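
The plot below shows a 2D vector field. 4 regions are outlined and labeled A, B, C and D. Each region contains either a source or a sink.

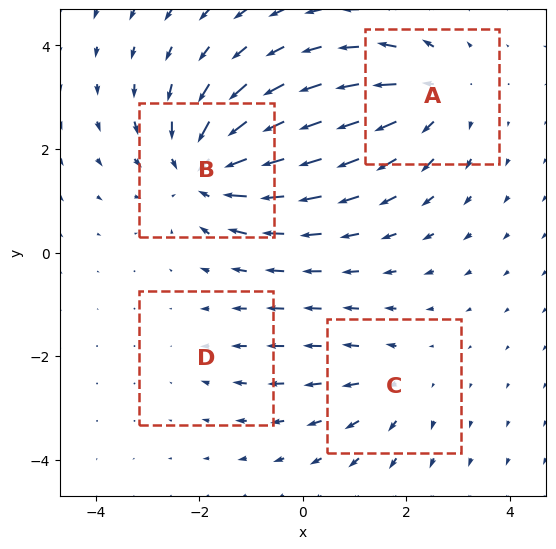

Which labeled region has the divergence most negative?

B

Divergence at each region's feature centre — A: about +5, B: about -6, C: about +3, D: about -2. Region B is most negative.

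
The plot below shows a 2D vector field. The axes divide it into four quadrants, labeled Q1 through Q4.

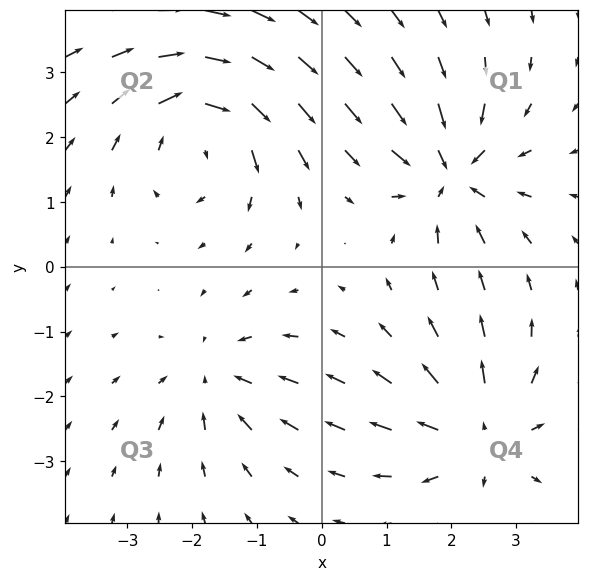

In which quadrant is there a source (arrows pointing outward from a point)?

The source sits at approximately (2.4, -2.6), which lies in quadrant Q4. The divergence there is about +5, positive as expected for a source.

Q4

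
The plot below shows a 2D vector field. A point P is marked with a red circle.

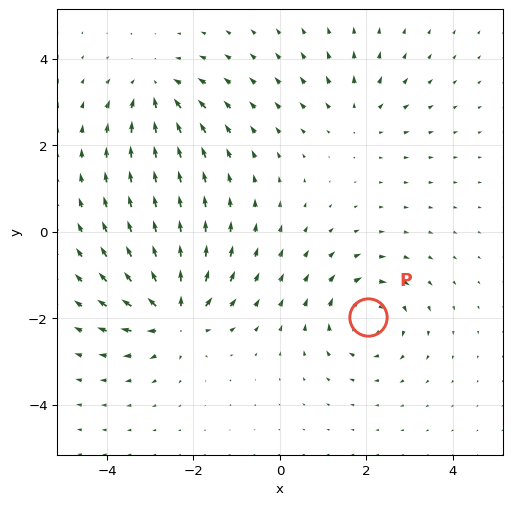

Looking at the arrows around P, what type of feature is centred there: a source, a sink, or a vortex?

vortex

At P (2.0, -2.0) the arrows circulate clockwise. Divergence ≈0, curl about -5 — near-zero divergence with nonzero curl is a vortex.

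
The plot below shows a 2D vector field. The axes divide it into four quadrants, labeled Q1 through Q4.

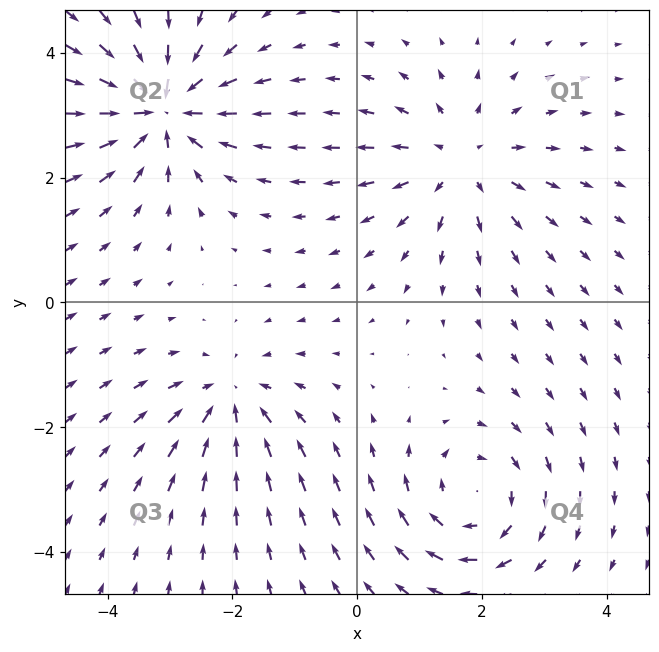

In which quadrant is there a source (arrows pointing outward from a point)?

The source sits at approximately (1.7, 2.3), which lies in quadrant Q1. The divergence there is about +3, positive as expected for a source.

Q1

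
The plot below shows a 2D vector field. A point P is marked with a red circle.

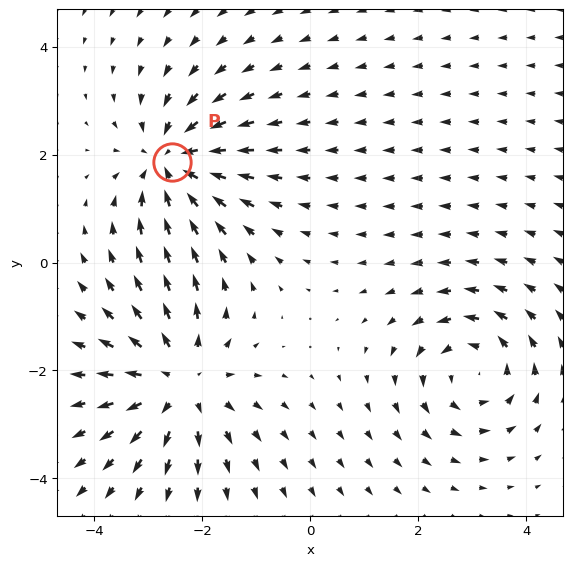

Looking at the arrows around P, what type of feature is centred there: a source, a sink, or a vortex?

sink

At P (-2.6, 1.9) the arrows converge inward. Divergence about -4, curl ≈0 — negative divergence with near-zero curl is a sink.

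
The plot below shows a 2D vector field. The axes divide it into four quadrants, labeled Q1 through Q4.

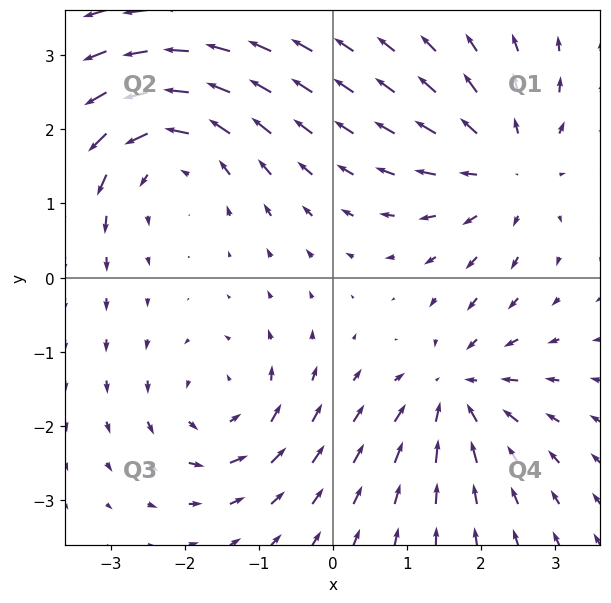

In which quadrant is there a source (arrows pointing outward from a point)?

Q1

The source sits at approximately (2.4, 1.5), which lies in quadrant Q1. The divergence there is about +4, positive as expected for a source.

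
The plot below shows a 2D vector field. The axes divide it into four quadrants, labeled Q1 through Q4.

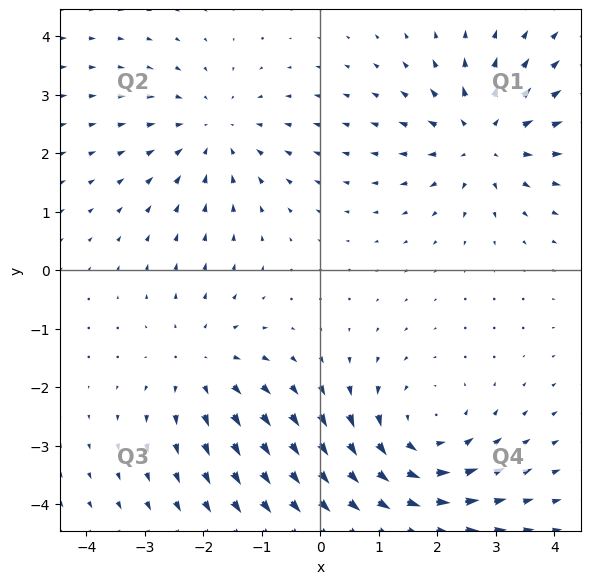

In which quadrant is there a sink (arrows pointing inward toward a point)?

Q2

The sink sits at approximately (-1.8, 2.4), which lies in quadrant Q2. The divergence there is about -3, negative as expected for a sink.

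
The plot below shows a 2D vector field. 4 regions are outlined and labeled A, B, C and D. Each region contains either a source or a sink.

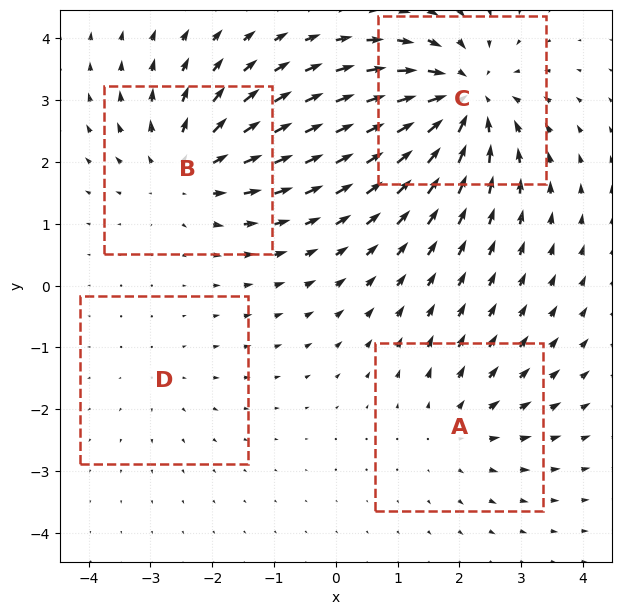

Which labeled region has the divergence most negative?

C

Divergence at each region's feature centre — A: about +3, B: about +5, C: about -7, D: about +2. Region C is most negative.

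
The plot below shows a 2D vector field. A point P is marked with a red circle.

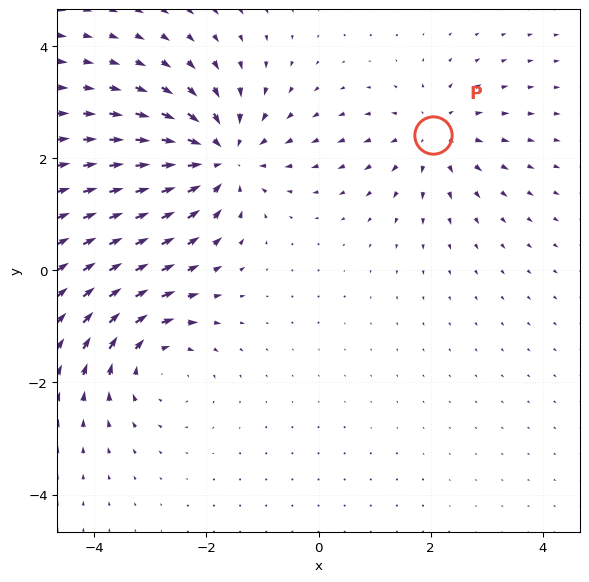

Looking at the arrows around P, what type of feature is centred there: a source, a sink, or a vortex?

source

At P (2.0, 2.4) the arrows spread outward. Divergence about +3, curl ≈0 — positive divergence with near-zero curl is a source.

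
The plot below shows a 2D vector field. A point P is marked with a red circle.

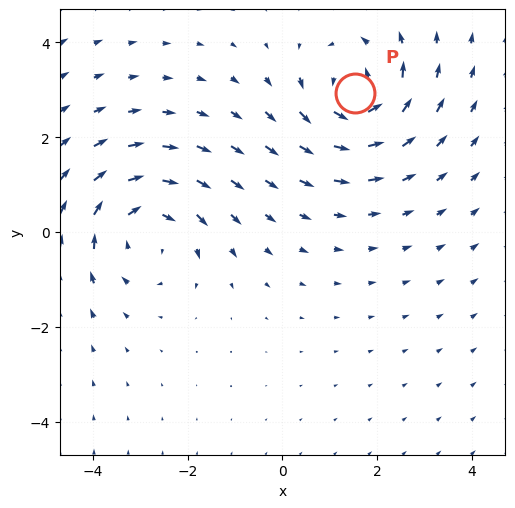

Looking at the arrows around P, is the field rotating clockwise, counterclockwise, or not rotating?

counterclockwise

Near P at (1.5, 2.9) the arrows circulate counterclockwise. The curl (z-component) there is about +6; positive curl means counterclockwise rotation.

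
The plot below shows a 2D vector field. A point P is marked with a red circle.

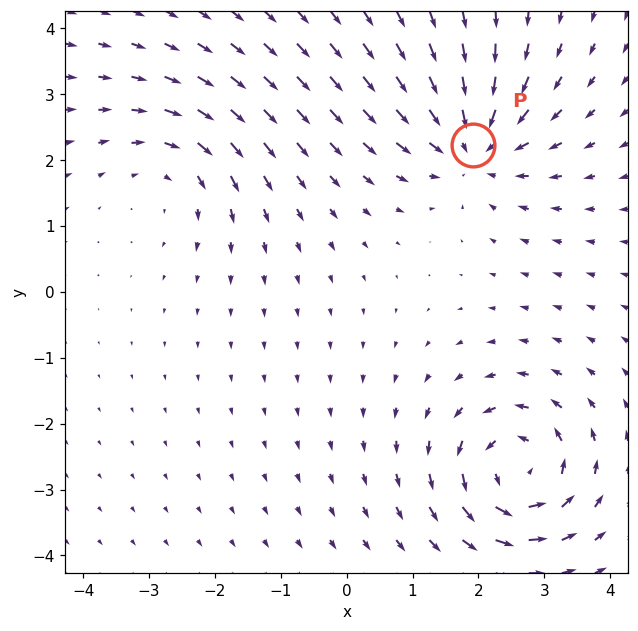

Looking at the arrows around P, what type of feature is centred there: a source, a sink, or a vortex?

At P (1.9, 2.2) the arrows converge inward. Divergence about -5, curl ≈0 — negative divergence with near-zero curl is a sink.

sink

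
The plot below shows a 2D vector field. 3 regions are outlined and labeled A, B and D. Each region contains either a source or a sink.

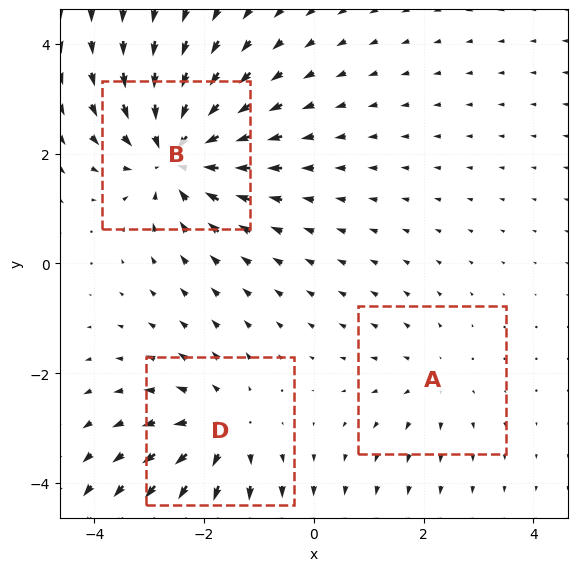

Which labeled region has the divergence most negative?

B

Divergence at each region's feature centre — A: about +2, B: about -5, D: about +3. Region B is most negative.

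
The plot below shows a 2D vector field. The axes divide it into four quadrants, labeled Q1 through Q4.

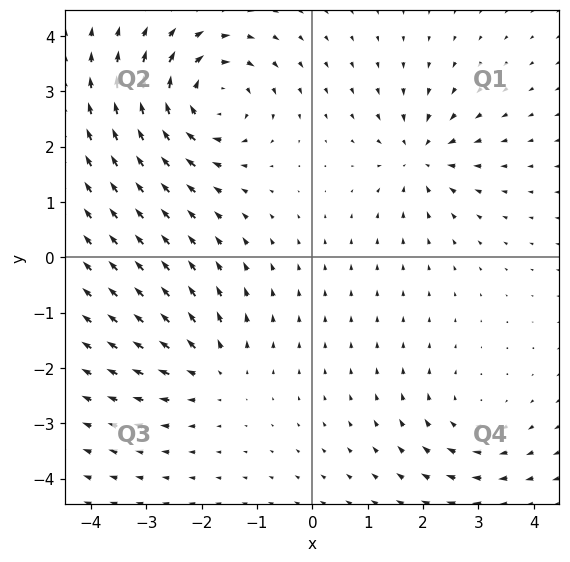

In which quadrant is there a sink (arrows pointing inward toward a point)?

The sink sits at approximately (2.0, 1.8), which lies in quadrant Q1. The divergence there is about -5, negative as expected for a sink.

Q1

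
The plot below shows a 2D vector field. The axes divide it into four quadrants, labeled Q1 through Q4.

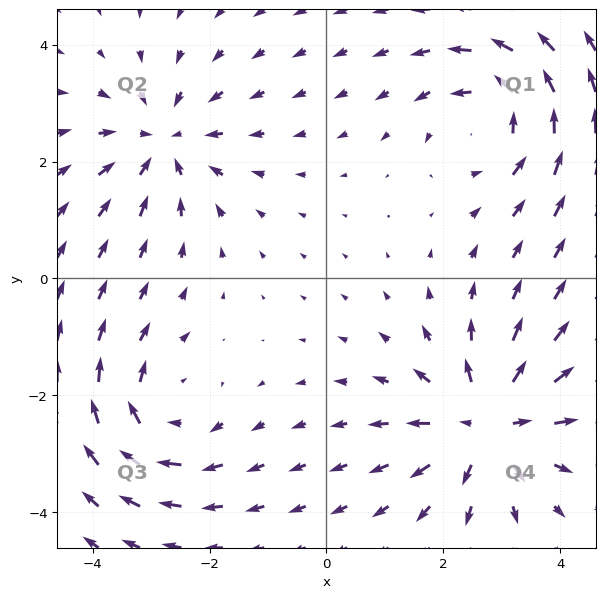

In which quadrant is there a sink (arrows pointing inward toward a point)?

The sink sits at approximately (-2.8, 2.3), which lies in quadrant Q2. The divergence there is about -3, negative as expected for a sink.

Q2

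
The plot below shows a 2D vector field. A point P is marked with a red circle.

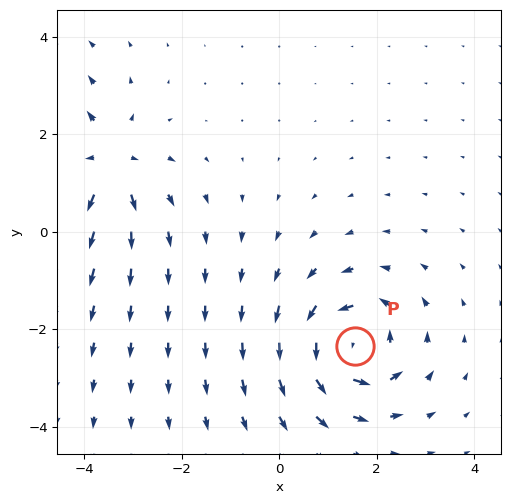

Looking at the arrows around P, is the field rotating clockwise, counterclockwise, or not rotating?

counterclockwise

Near P at (1.6, -2.3) the arrows circulate counterclockwise. The curl (z-component) there is about +6; positive curl means counterclockwise rotation.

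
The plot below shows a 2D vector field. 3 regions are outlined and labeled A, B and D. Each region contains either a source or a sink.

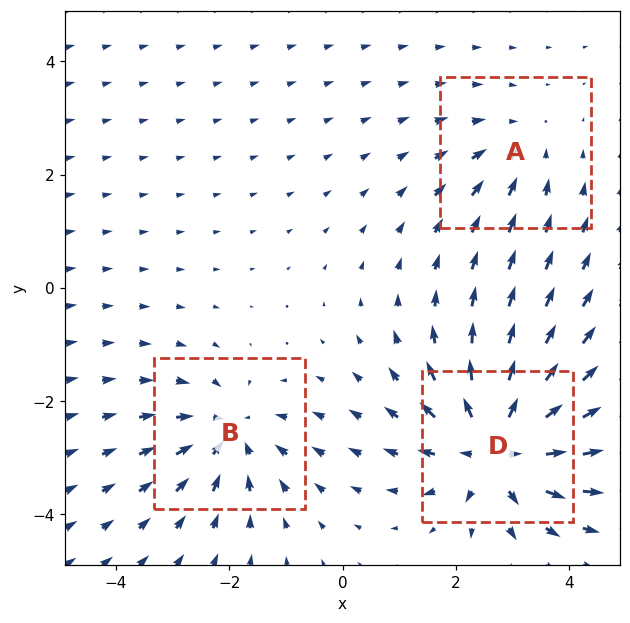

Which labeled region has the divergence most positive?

D

Divergence at each region's feature centre — A: about -2, B: about -4, D: about +5. Region D is most positive.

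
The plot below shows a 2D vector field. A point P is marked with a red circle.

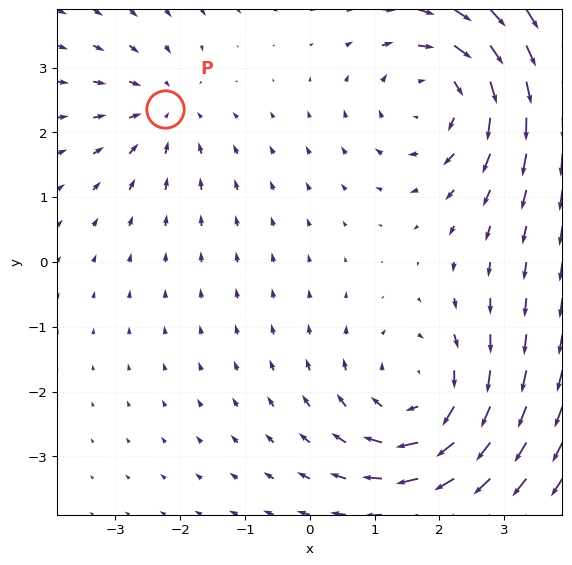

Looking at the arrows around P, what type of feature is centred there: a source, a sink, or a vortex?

At P (-2.2, 2.4) the arrows converge inward. Divergence about -3, curl ≈0 — negative divergence with near-zero curl is a sink.

sink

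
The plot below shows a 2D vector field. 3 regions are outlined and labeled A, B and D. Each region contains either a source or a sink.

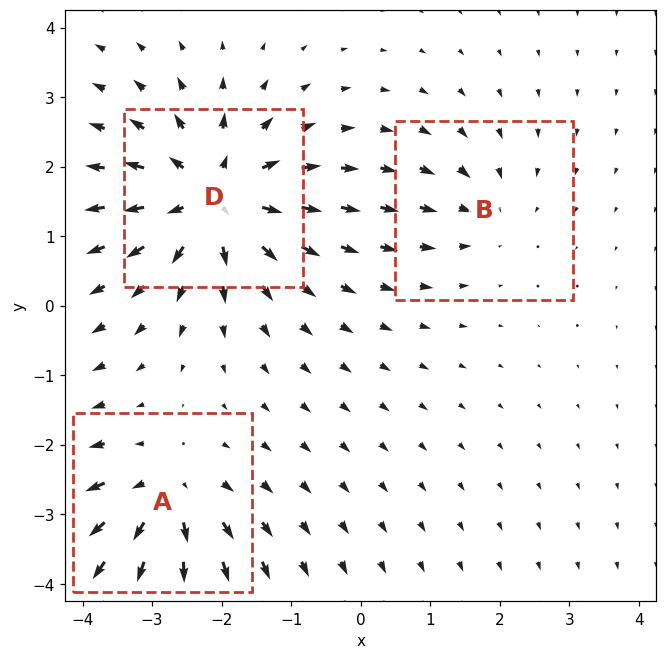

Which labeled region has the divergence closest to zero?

B

Divergence at each region's feature centre — A: about +4, B: about -2, D: about +5. Region B is closest to zero.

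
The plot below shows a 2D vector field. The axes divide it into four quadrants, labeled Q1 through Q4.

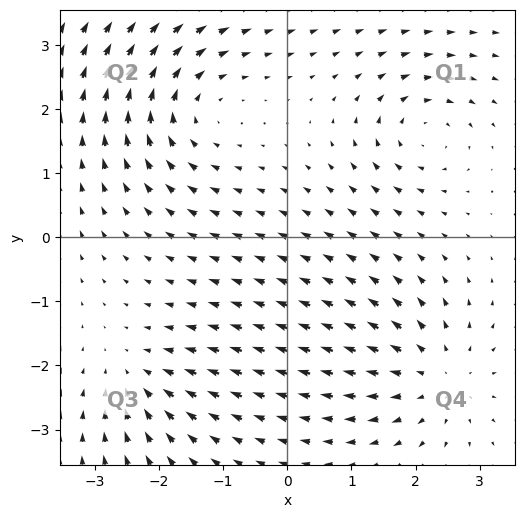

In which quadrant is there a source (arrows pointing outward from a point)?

Q4

The source sits at approximately (2.3, -2.2), which lies in quadrant Q4. The divergence there is about +4, positive as expected for a source.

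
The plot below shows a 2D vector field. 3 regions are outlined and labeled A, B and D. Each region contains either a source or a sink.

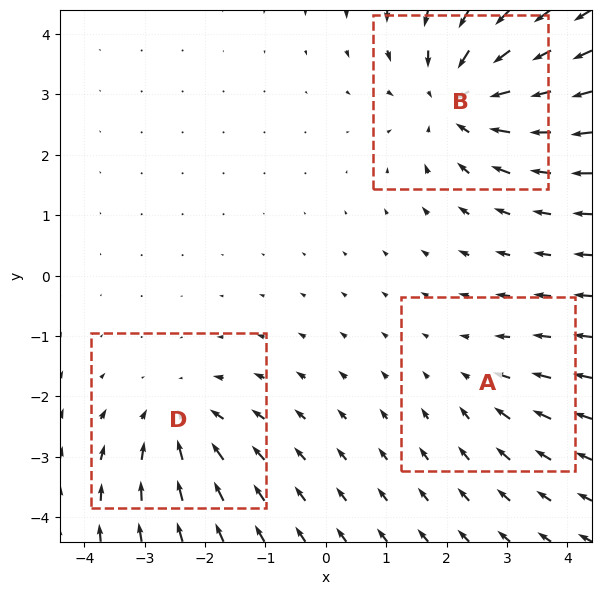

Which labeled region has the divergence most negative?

Divergence at each region's feature centre — A: about -2, B: about -4, D: about -3. Region B is most negative.

B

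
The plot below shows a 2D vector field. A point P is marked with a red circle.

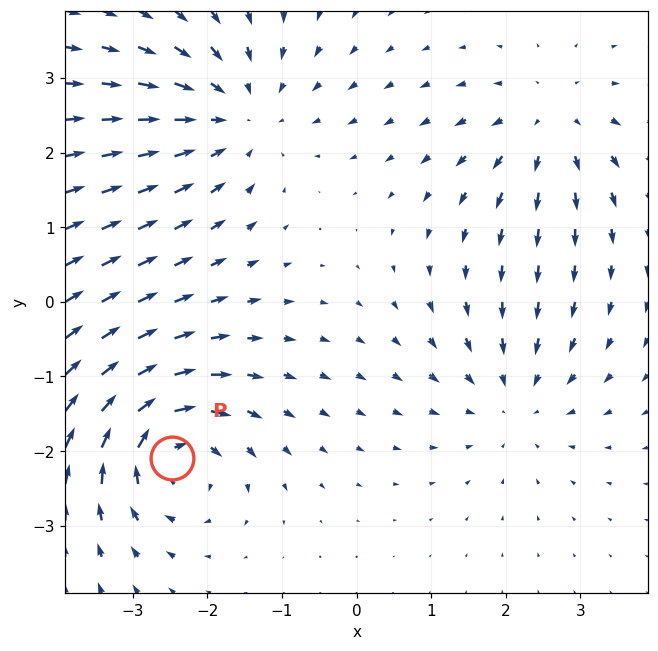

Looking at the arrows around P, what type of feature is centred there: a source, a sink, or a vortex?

vortex

At P (-2.5, -2.1) the arrows circulate clockwise. Divergence ≈0, curl about -6 — near-zero divergence with nonzero curl is a vortex.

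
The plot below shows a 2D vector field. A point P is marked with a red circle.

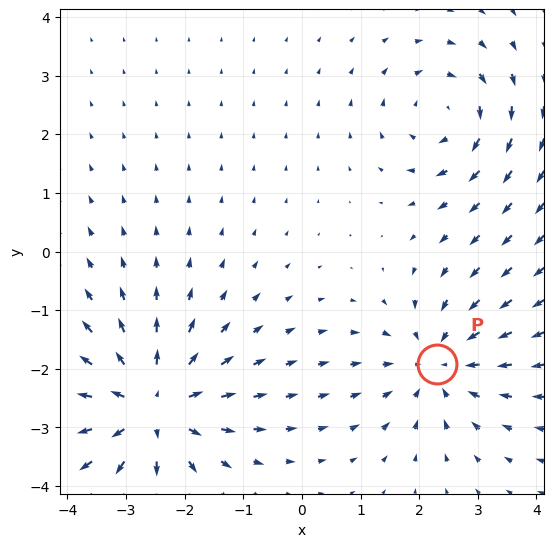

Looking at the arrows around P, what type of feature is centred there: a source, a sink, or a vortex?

sink

At P (2.3, -1.9) the arrows converge inward. Divergence about -4, curl ≈0 — negative divergence with near-zero curl is a sink.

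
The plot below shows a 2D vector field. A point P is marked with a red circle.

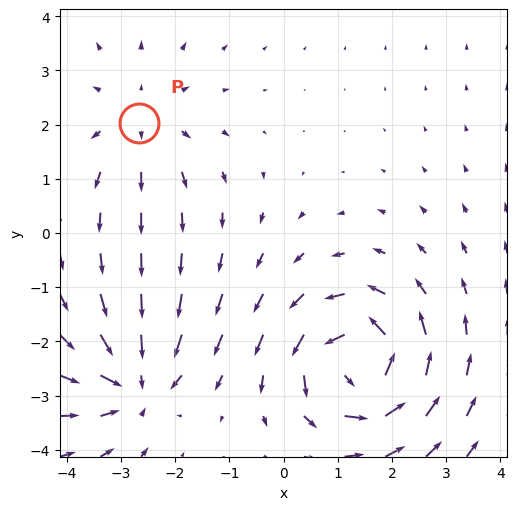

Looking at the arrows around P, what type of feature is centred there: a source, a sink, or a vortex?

At P (-2.7, 2.0) the arrows spread outward. Divergence about +2, curl ≈0 — positive divergence with near-zero curl is a source.

source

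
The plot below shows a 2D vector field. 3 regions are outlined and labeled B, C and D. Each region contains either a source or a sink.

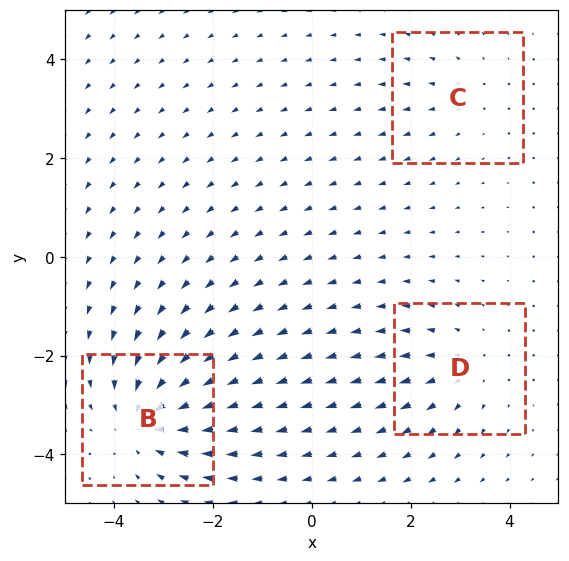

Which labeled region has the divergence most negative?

Divergence at each region's feature centre — B: about -4, C: about +2, D: about +3. Region B is most negative.

B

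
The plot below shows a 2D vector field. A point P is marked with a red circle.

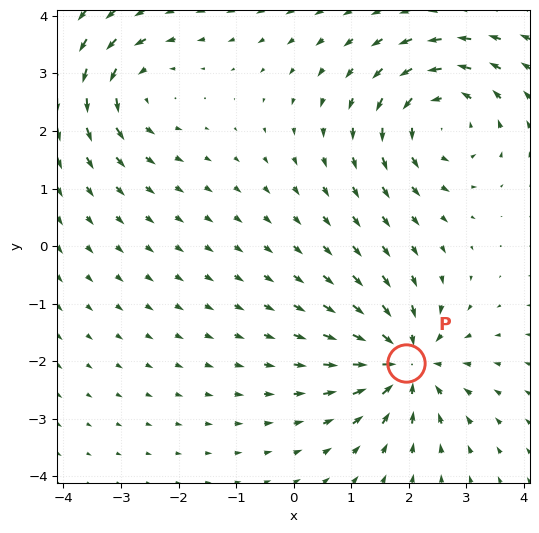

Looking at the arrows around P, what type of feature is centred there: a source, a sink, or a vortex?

sink

At P (1.9, -2.0) the arrows converge inward. Divergence about -6, curl ≈0 — negative divergence with near-zero curl is a sink.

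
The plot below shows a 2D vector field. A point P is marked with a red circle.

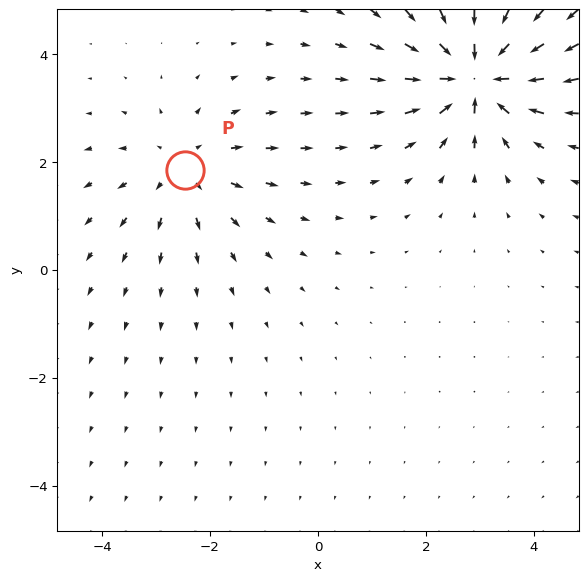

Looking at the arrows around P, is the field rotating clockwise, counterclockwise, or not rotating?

Near P at (-2.5, 1.8) the arrows show no circulation. The curl there is ≈0.

not rotating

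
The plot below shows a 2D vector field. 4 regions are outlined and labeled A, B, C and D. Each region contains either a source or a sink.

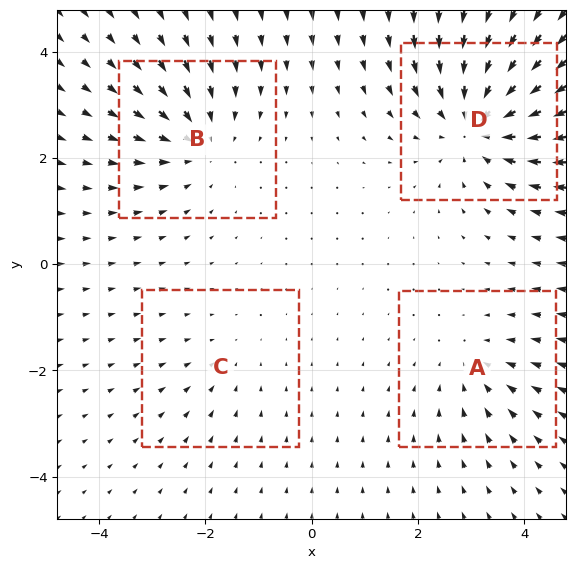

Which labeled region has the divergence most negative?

Divergence at each region's feature centre — A: about -3, B: about -4, C: about -2, D: about -6. Region D is most negative.

D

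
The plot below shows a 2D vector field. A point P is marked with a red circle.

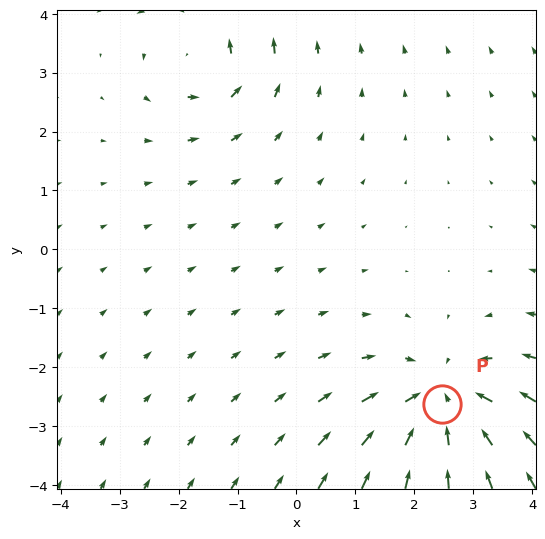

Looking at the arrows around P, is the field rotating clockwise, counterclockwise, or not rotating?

not rotating

Near P at (2.5, -2.6) the arrows show no circulation. The curl there is ≈0.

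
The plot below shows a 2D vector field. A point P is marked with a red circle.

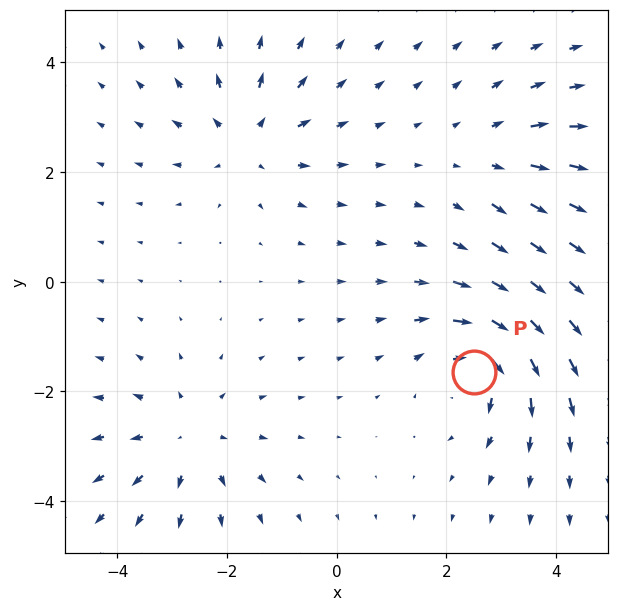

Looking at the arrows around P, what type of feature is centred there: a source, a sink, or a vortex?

vortex

At P (2.5, -1.6) the arrows circulate clockwise. Divergence ≈0, curl about -6 — near-zero divergence with nonzero curl is a vortex.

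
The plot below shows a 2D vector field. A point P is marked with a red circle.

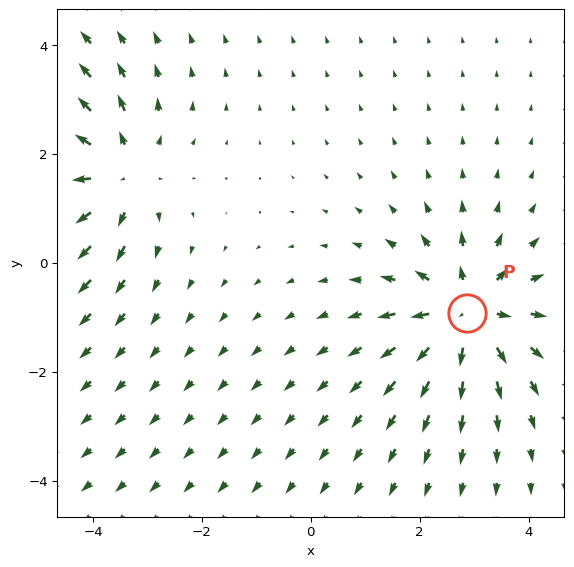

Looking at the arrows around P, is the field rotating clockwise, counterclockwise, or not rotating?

not rotating

Near P at (2.9, -0.9) the arrows show no circulation. The curl there is ≈0.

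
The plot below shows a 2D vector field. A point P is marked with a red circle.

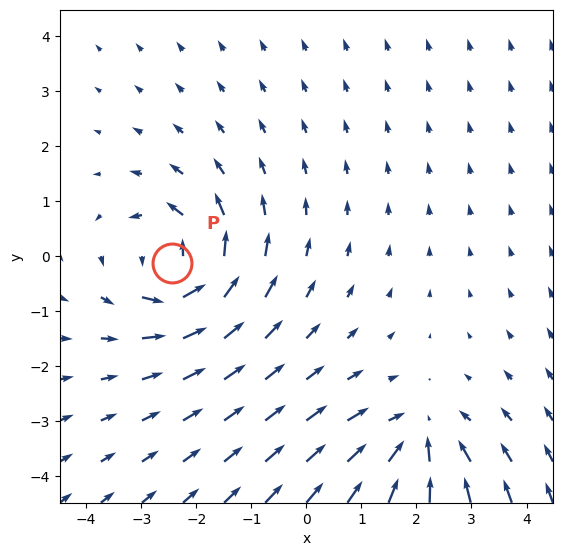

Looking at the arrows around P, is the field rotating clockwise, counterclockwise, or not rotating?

counterclockwise

Near P at (-2.4, -0.1) the arrows circulate counterclockwise. The curl (z-component) there is about +5; positive curl means counterclockwise rotation.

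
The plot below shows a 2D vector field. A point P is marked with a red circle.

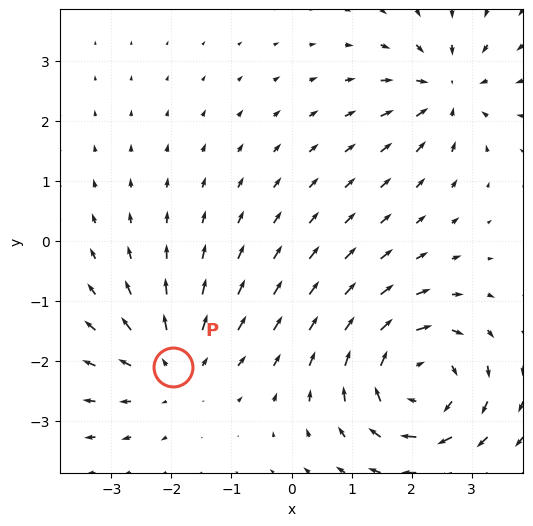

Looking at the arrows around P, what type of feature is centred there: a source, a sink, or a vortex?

source

At P (-2.0, -2.1) the arrows spread outward. Divergence about +3, curl ≈0 — positive divergence with near-zero curl is a source.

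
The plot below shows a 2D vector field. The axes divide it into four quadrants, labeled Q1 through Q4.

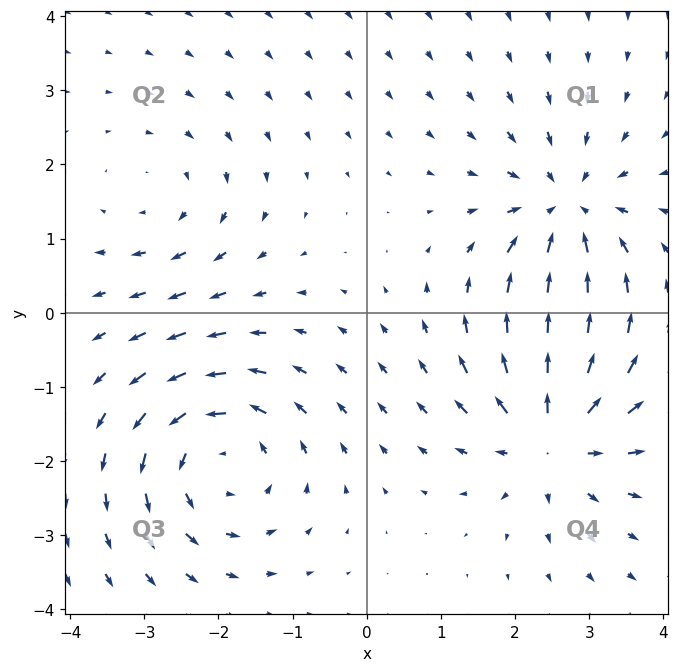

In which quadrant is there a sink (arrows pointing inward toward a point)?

The sink sits at approximately (2.7, 1.4), which lies in quadrant Q1. The divergence there is about -4, negative as expected for a sink.

Q1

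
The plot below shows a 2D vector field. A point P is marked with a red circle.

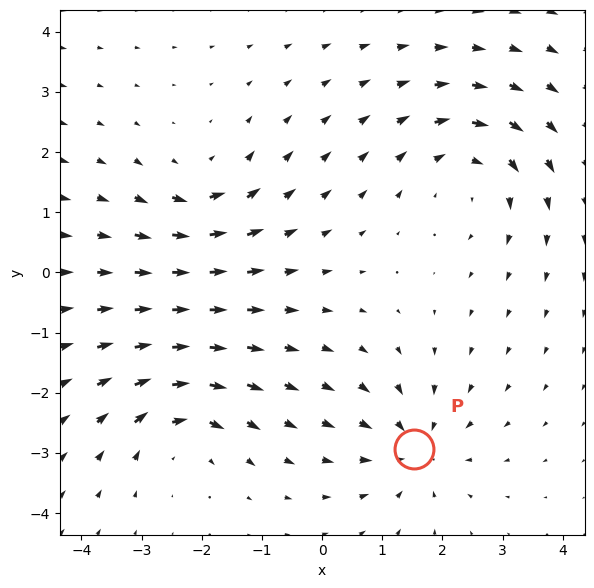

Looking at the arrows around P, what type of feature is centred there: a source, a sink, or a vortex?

sink

At P (1.5, -2.9) the arrows converge inward. Divergence about -4, curl ≈0 — negative divergence with near-zero curl is a sink.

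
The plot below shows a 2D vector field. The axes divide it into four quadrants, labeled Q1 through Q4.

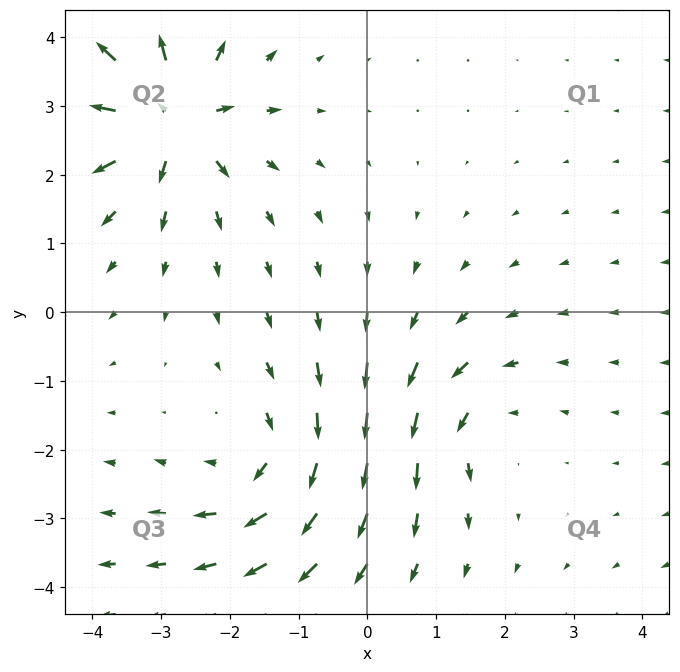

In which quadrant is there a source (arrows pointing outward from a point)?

The source sits at approximately (-2.9, 2.8), which lies in quadrant Q2. The divergence there is about +6, positive as expected for a source.

Q2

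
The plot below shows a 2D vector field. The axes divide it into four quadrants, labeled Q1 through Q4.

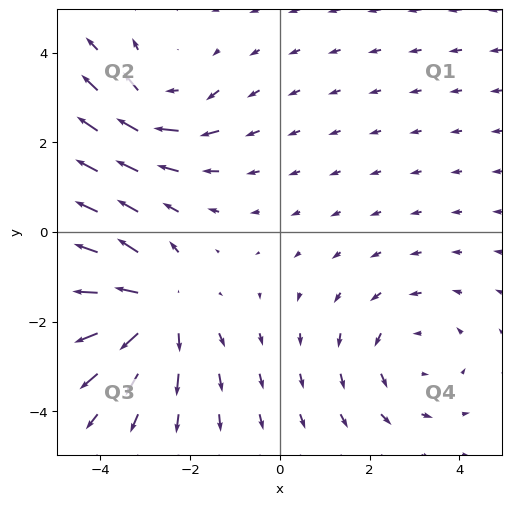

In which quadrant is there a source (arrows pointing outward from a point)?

The source sits at approximately (-2.8, -1.7), which lies in quadrant Q3. The divergence there is about +4, positive as expected for a source.

Q3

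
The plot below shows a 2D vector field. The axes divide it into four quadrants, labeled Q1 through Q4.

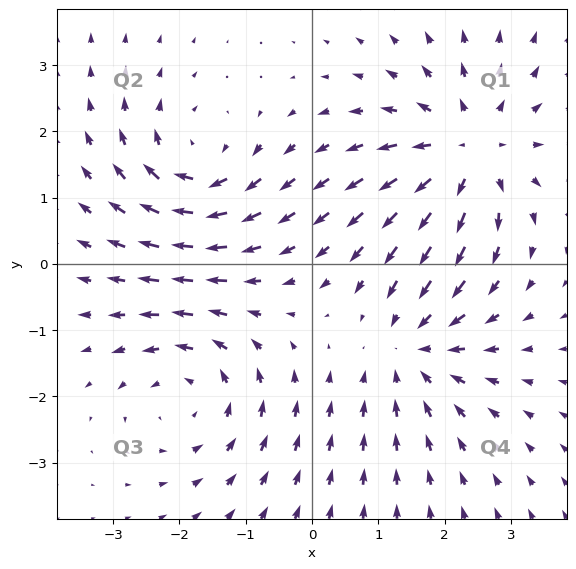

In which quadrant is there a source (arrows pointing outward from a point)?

Q1

The source sits at approximately (2.4, 1.7), which lies in quadrant Q1. The divergence there is about +5, positive as expected for a source.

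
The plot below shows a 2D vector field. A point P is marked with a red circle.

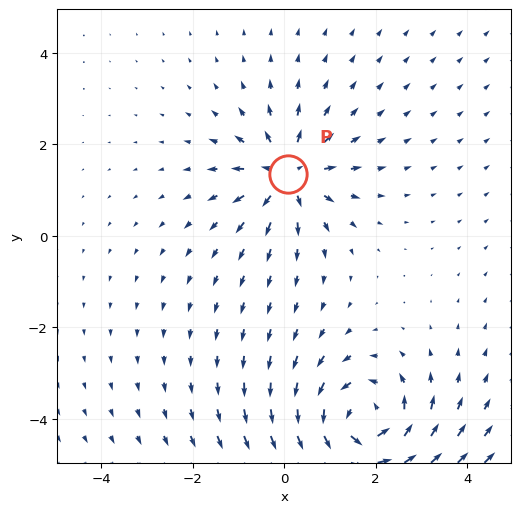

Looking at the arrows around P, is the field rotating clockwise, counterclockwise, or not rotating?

not rotating

Near P at (0.1, 1.3) the arrows show no circulation. The curl there is ≈0.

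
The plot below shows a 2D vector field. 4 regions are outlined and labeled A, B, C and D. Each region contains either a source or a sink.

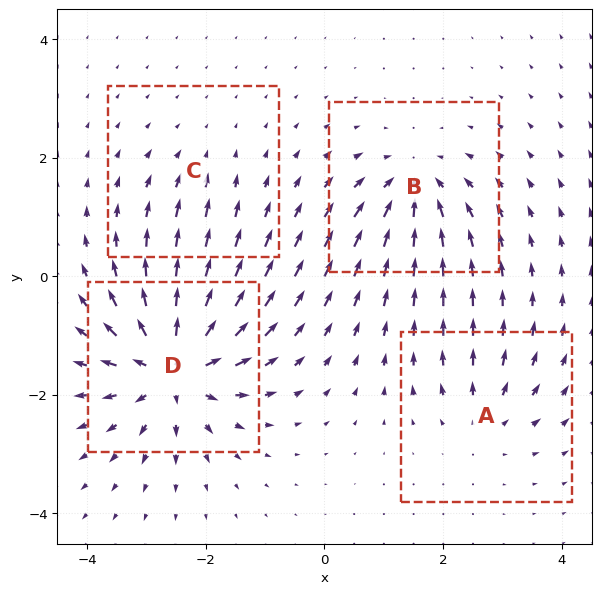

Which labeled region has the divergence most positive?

D

Divergence at each region's feature centre — A: about +4, B: about -6, C: about -2, D: about +9. Region D is most positive.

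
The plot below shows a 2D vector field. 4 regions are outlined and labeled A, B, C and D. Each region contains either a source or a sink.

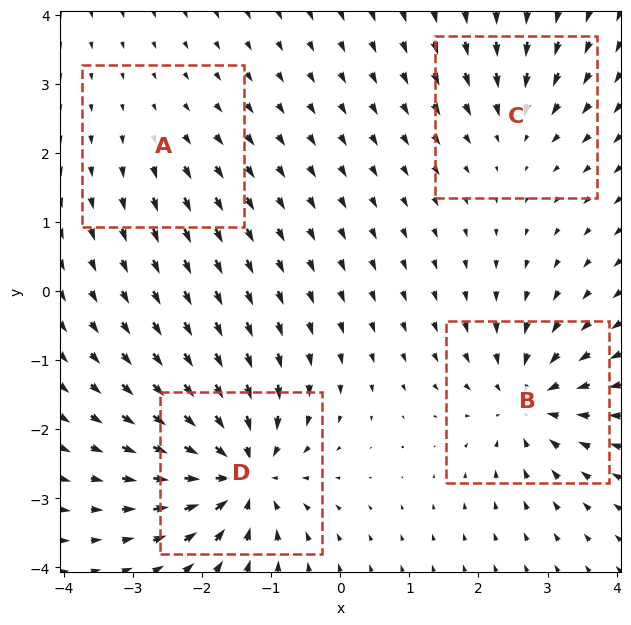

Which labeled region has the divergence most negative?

D

Divergence at each region's feature centre — A: about +2, B: about -7, C: about -4, D: about -9. Region D is most negative.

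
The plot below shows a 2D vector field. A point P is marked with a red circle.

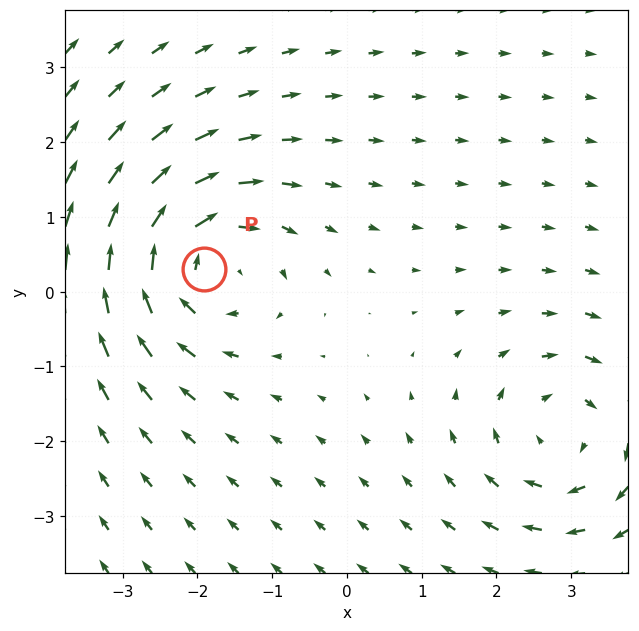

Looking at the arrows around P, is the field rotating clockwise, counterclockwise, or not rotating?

clockwise

Near P at (-1.9, 0.3) the arrows circulate clockwise. The curl (z-component) there is about -4; negative curl means clockwise rotation.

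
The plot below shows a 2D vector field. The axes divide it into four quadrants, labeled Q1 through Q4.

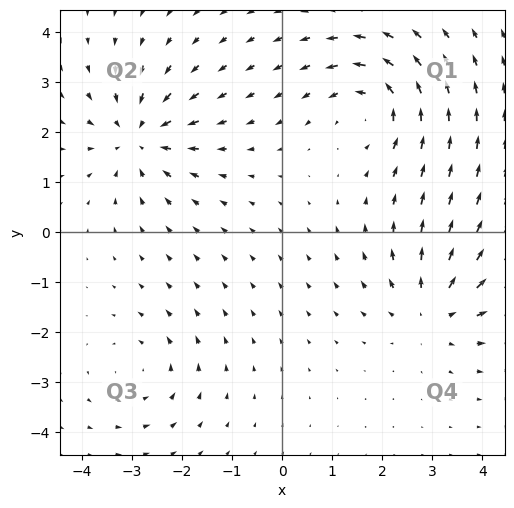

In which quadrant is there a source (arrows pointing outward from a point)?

Q4

The source sits at approximately (3.0, -1.5), which lies in quadrant Q4. The divergence there is about +4, positive as expected for a source.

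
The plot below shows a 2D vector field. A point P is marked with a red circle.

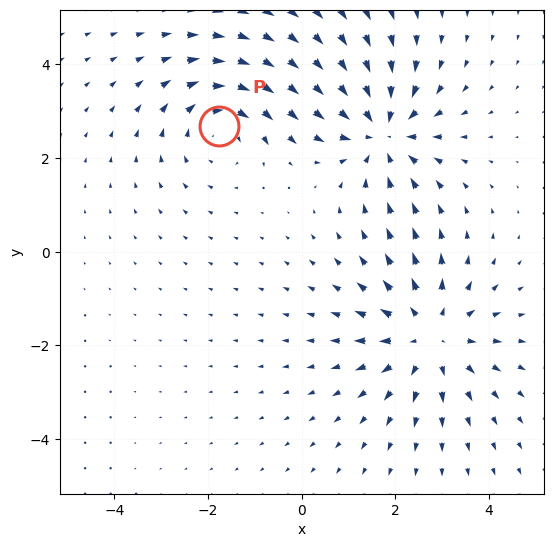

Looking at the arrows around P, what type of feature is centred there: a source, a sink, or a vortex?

vortex

At P (-1.8, 2.7) the arrows circulate clockwise. Divergence ≈0, curl about -3 — near-zero divergence with nonzero curl is a vortex.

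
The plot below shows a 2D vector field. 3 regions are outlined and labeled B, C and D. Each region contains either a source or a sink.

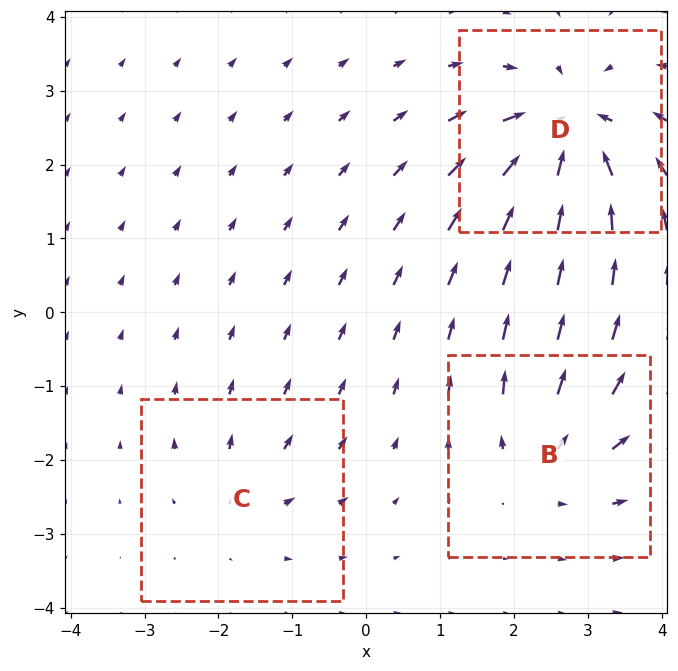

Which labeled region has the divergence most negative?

Divergence at each region's feature centre — B: about +4, C: about +3, D: about -6. Region D is most negative.

D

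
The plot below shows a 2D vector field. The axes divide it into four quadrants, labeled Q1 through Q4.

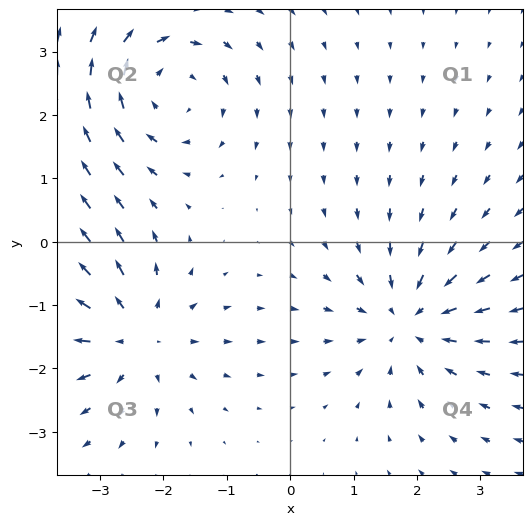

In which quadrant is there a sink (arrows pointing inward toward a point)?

Q4

The sink sits at approximately (1.9, -1.2), which lies in quadrant Q4. The divergence there is about -5, negative as expected for a sink.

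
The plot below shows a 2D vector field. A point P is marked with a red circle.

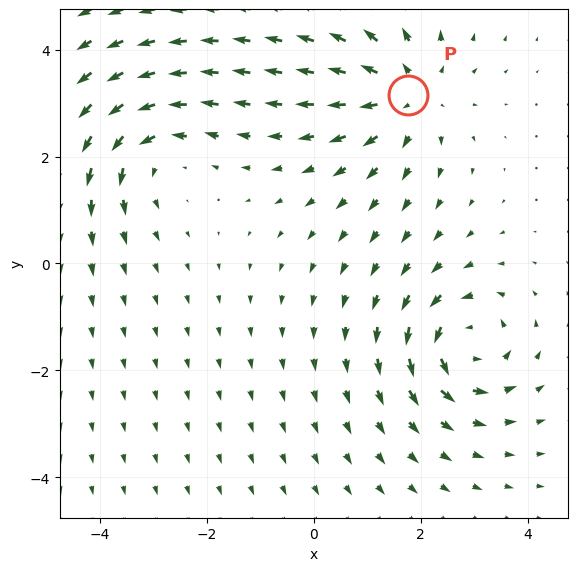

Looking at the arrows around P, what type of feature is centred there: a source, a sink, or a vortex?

source

At P (1.8, 3.2) the arrows spread outward. Divergence about +3, curl ≈0 — positive divergence with near-zero curl is a source.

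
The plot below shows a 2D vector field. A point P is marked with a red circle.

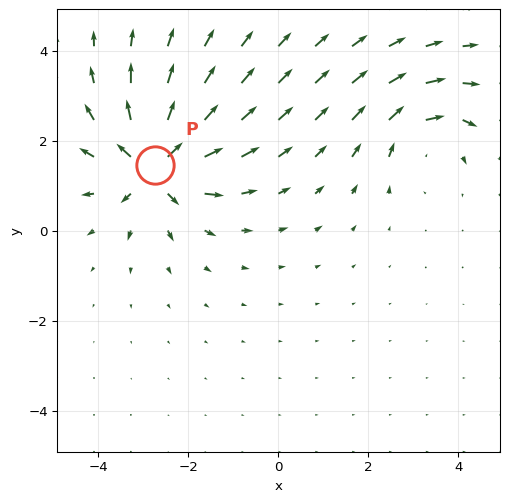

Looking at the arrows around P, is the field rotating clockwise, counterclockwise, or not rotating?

not rotating

Near P at (-2.7, 1.4) the arrows show no circulation. The curl there is ≈0.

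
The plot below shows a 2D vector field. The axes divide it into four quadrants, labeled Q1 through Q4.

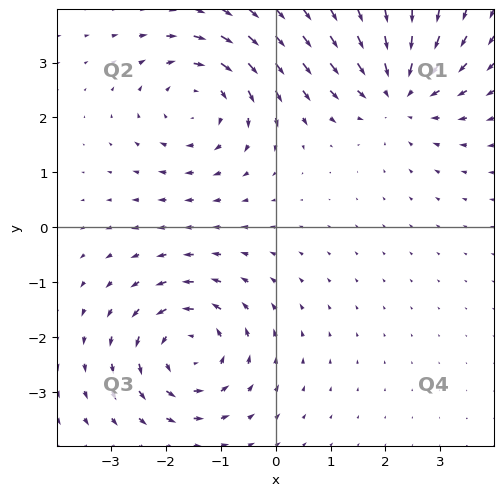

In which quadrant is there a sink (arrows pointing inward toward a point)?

The sink sits at approximately (2.2, 2.5), which lies in quadrant Q1. The divergence there is about -5, negative as expected for a sink.

Q1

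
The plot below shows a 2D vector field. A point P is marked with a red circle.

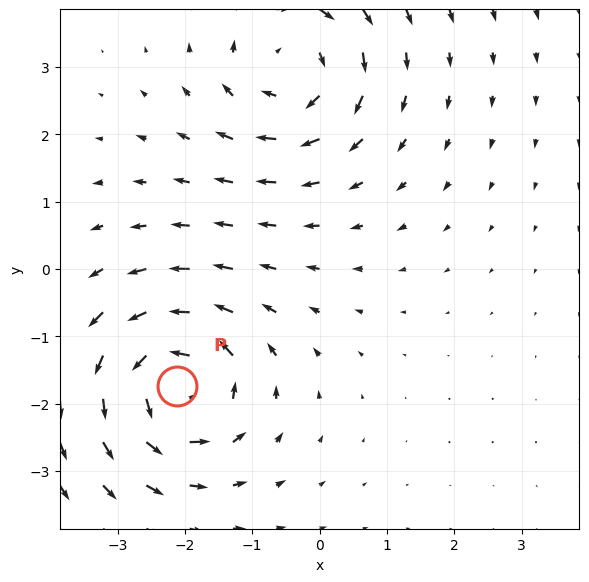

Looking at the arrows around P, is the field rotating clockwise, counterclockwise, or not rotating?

counterclockwise

Near P at (-2.1, -1.7) the arrows circulate counterclockwise. The curl (z-component) there is about +4; positive curl means counterclockwise rotation.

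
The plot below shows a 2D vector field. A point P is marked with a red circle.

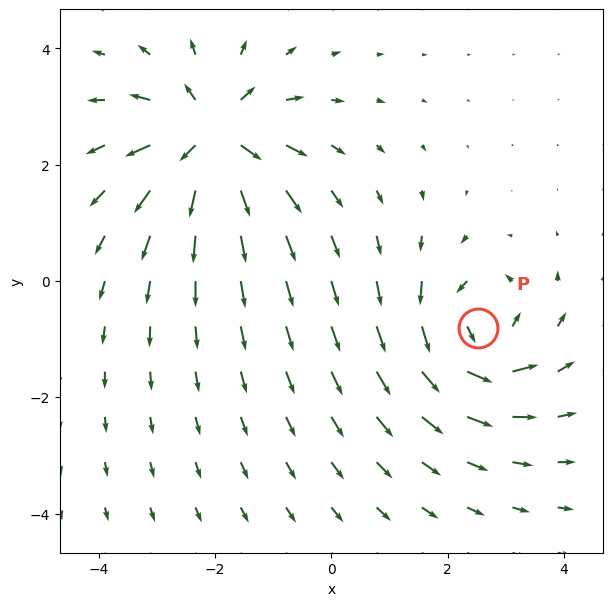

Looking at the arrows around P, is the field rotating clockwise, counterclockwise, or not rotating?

counterclockwise

Near P at (2.5, -0.8) the arrows circulate counterclockwise. The curl (z-component) there is about +5; positive curl means counterclockwise rotation.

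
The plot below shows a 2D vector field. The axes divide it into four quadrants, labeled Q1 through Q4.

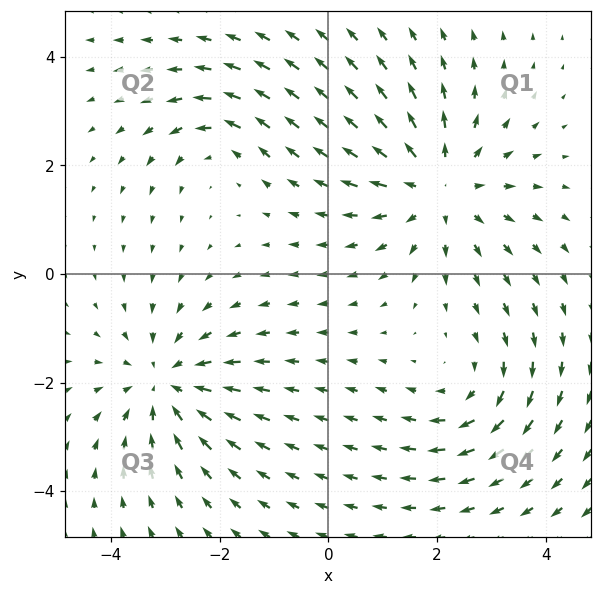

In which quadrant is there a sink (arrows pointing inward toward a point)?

The sink sits at approximately (-3.0, -2.0), which lies in quadrant Q3. The divergence there is about -4, negative as expected for a sink.

Q3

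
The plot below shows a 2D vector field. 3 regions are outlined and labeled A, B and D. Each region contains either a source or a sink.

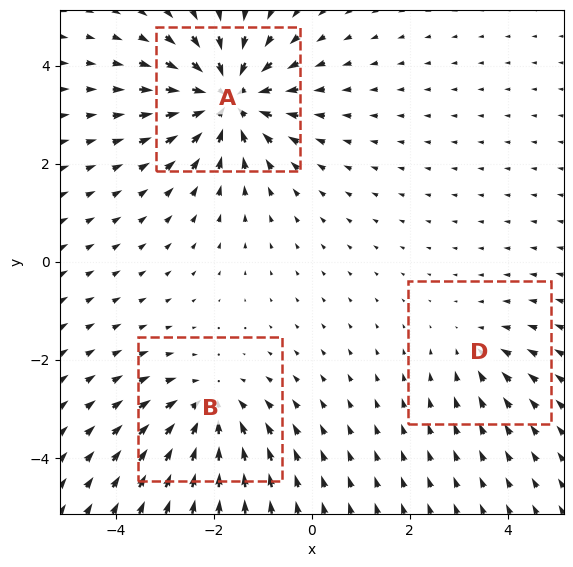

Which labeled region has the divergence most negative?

Divergence at each region's feature centre — A: about -5, B: about -3, D: about -2. Region A is most negative.

A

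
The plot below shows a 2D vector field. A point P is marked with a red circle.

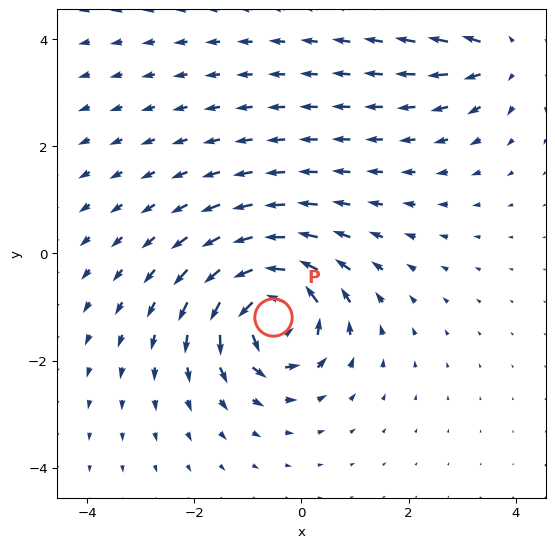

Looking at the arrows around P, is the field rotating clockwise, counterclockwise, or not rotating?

Near P at (-0.5, -1.2) the arrows circulate counterclockwise. The curl (z-component) there is about +7; positive curl means counterclockwise rotation.

counterclockwise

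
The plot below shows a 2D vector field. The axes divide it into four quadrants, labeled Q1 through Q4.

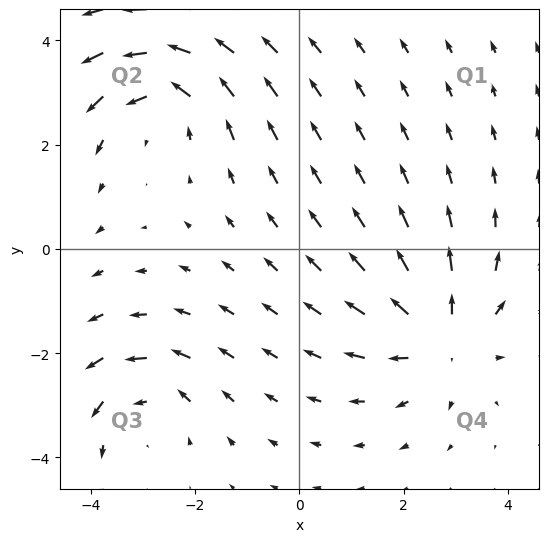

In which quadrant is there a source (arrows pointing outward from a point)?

Q4

The source sits at approximately (2.7, -1.7), which lies in quadrant Q4. The divergence there is about +4, positive as expected for a source.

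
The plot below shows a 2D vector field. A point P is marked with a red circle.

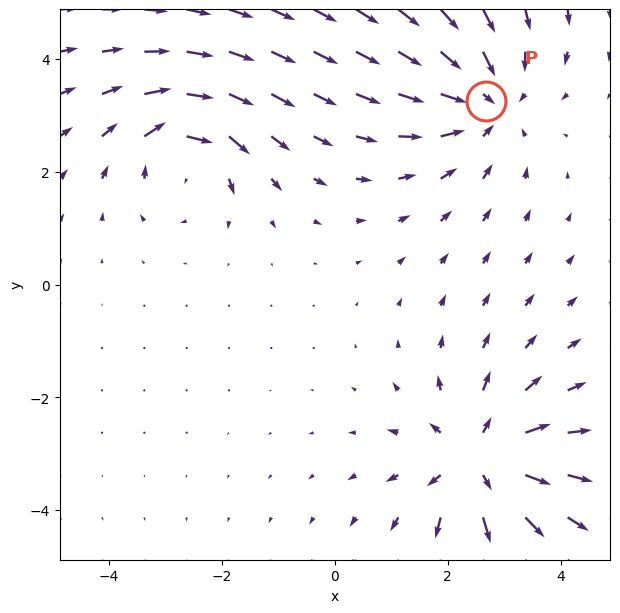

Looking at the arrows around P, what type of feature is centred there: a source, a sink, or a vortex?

At P (2.7, 3.2) the arrows converge inward. Divergence about -3, curl ≈0 — negative divergence with near-zero curl is a sink.

sink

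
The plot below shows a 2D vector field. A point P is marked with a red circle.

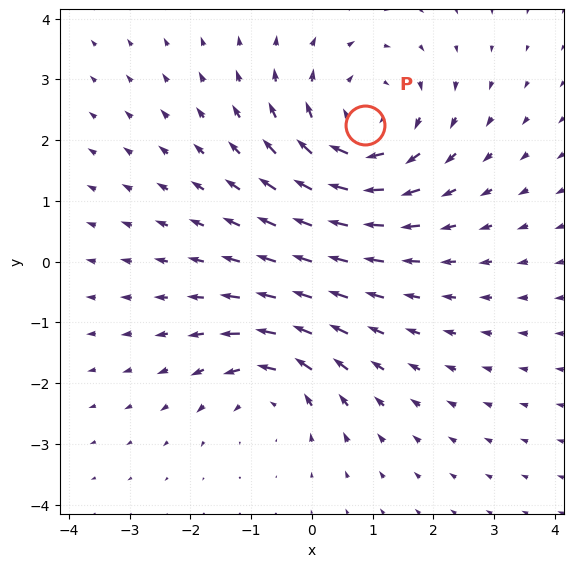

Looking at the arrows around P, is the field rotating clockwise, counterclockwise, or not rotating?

Near P at (0.9, 2.2) the arrows circulate clockwise. The curl (z-component) there is about -3; negative curl means clockwise rotation.

clockwise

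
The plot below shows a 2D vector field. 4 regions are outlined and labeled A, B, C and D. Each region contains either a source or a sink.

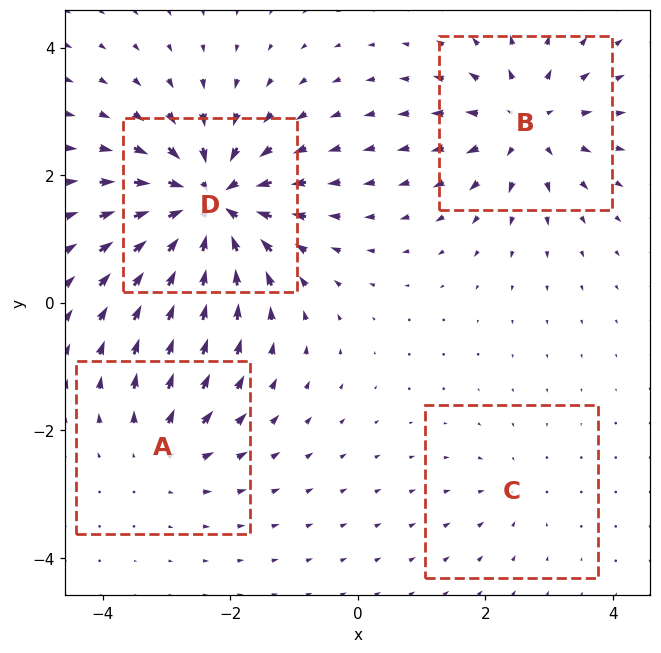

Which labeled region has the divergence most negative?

Divergence at each region's feature centre — A: about +4, B: about +6, C: about -2, D: about -9. Region D is most negative.

D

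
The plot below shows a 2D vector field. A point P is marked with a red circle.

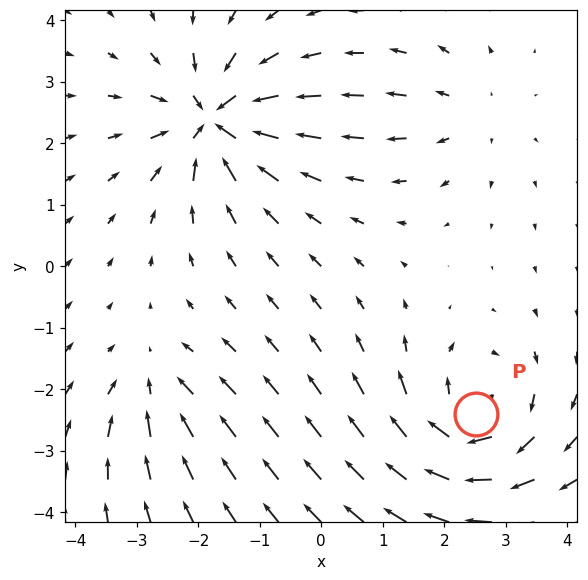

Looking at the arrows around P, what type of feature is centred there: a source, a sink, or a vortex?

vortex

At P (2.5, -2.4) the arrows circulate clockwise. Divergence ≈0, curl about -5 — near-zero divergence with nonzero curl is a vortex.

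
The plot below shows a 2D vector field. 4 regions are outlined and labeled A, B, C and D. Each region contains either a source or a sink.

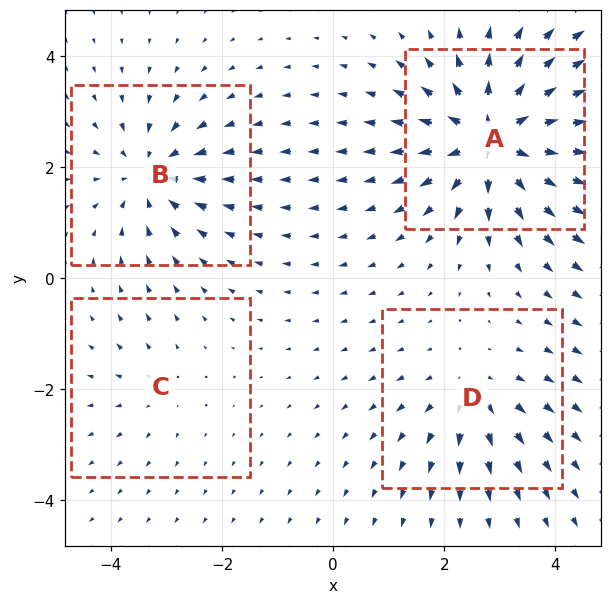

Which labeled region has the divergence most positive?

A

Divergence at each region's feature centre — A: about +8, B: about -5, C: about +2, D: about +4. Region A is most positive.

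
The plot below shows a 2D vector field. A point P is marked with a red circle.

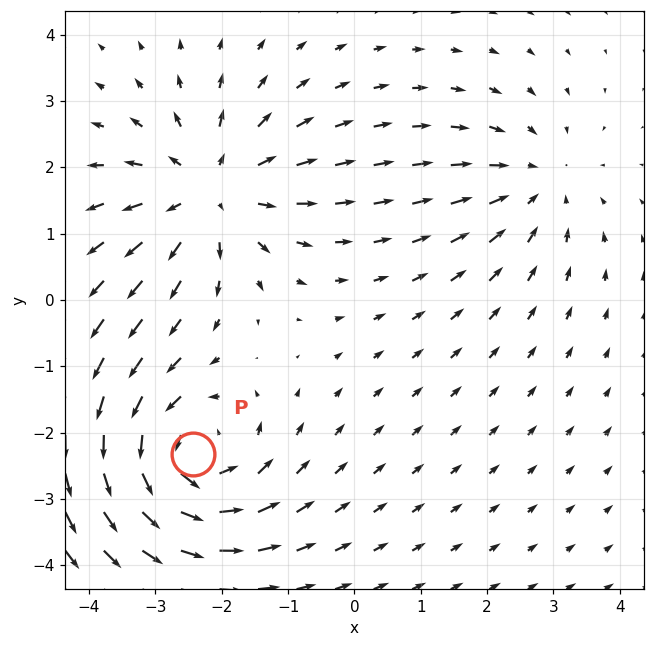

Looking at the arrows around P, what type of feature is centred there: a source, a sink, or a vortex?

At P (-2.4, -2.3) the arrows circulate counterclockwise. Divergence ≈0, curl about +4 — near-zero divergence with nonzero curl is a vortex.

vortex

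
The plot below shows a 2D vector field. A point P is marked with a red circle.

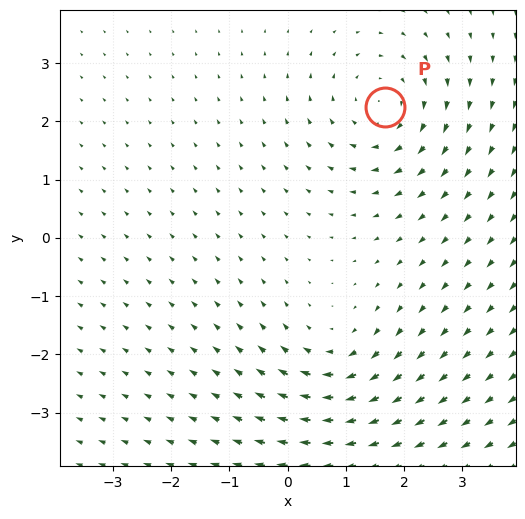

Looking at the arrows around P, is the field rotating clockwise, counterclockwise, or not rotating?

Near P at (1.7, 2.3) the arrows circulate clockwise. The curl (z-component) there is about -4; negative curl means clockwise rotation.

clockwise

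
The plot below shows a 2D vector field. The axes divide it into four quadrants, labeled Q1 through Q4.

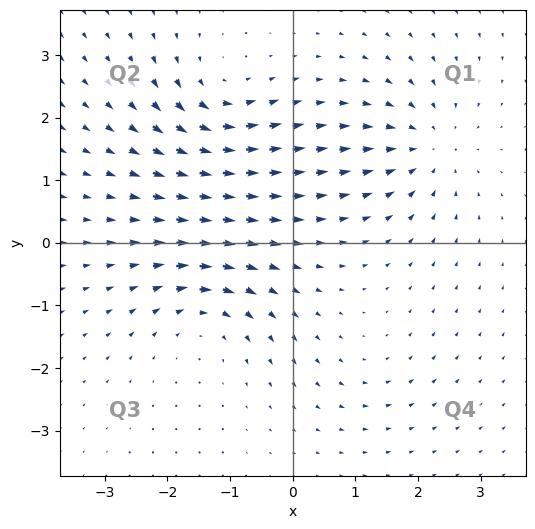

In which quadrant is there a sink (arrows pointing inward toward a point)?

Q1

The sink sits at approximately (2.2, 1.5), which lies in quadrant Q1. The divergence there is about -6, negative as expected for a sink.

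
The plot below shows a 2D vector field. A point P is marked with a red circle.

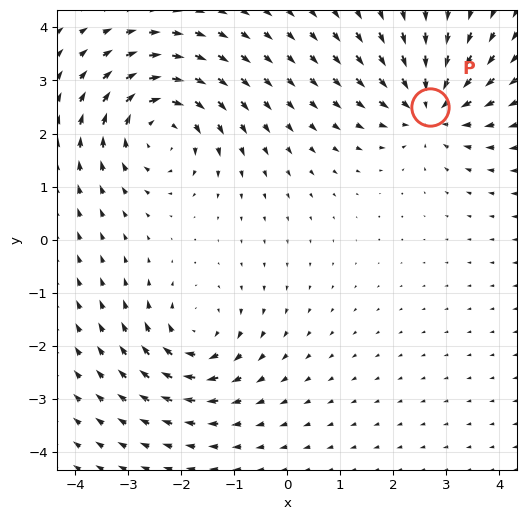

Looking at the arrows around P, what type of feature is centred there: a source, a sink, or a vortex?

At P (2.7, 2.5) the arrows converge inward. Divergence about -5, curl ≈0 — negative divergence with near-zero curl is a sink.

sink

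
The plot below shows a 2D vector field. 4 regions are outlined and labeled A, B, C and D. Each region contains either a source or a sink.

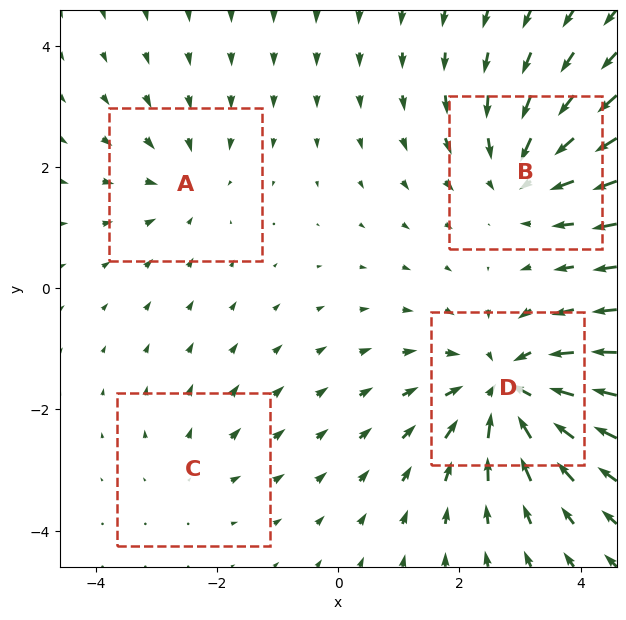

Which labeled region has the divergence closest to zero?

C

Divergence at each region's feature centre — A: about -3, B: about -5, C: about +2, D: about -6. Region C is closest to zero.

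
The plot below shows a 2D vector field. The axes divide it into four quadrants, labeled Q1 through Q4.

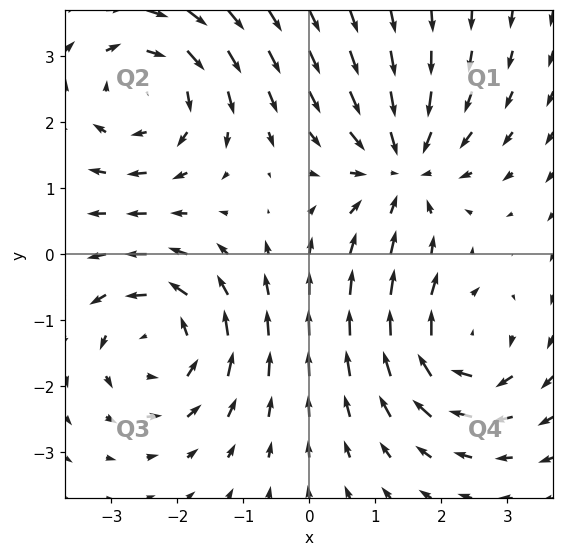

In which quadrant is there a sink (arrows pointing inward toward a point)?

Q1

The sink sits at approximately (1.4, 1.3), which lies in quadrant Q1. The divergence there is about -5, negative as expected for a sink.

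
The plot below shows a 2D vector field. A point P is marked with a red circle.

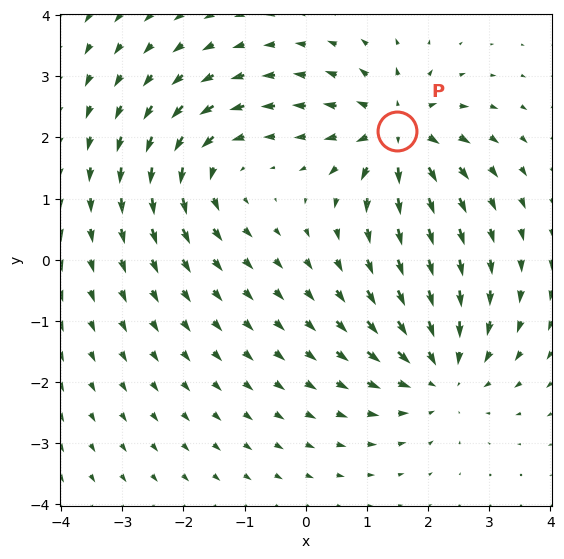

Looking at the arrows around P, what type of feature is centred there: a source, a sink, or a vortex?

At P (1.5, 2.1) the arrows spread outward. Divergence about +6, curl ≈0 — positive divergence with near-zero curl is a source.

source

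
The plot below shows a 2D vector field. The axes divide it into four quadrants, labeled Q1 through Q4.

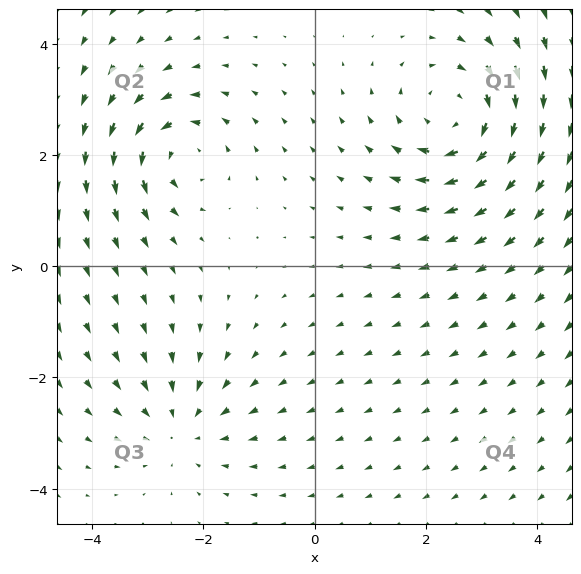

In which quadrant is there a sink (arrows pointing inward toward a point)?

The sink sits at approximately (-2.4, -2.9), which lies in quadrant Q3. The divergence there is about -3, negative as expected for a sink.

Q3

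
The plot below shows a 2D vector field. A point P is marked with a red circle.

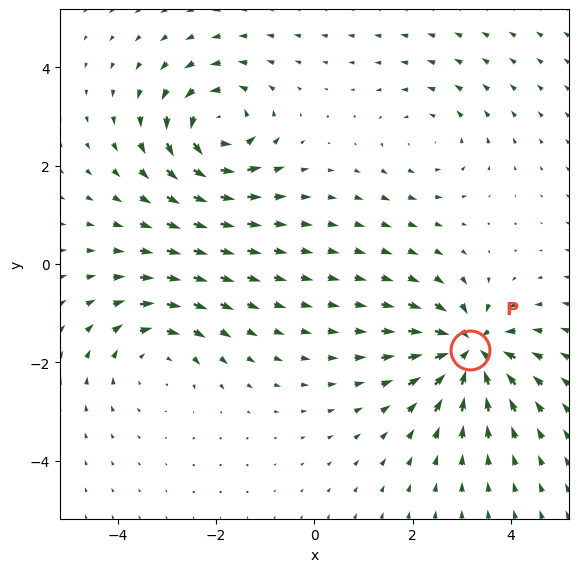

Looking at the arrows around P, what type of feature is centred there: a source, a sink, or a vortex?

At P (3.2, -1.8) the arrows converge inward. Divergence about -6, curl ≈0 — negative divergence with near-zero curl is a sink.

sink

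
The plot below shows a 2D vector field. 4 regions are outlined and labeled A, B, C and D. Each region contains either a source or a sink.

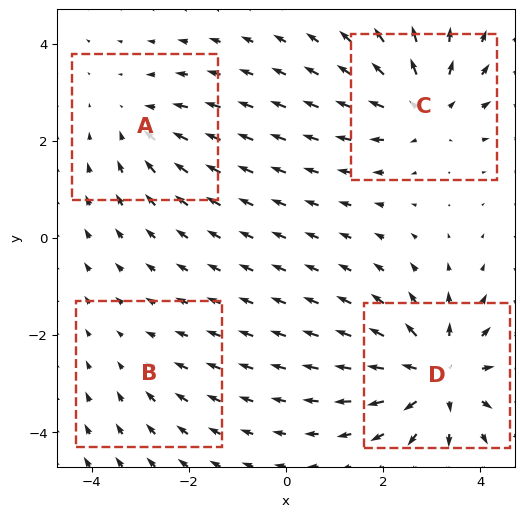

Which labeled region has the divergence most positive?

D

Divergence at each region's feature centre — A: about -3, B: about -2, C: about +5, D: about +6. Region D is most positive.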